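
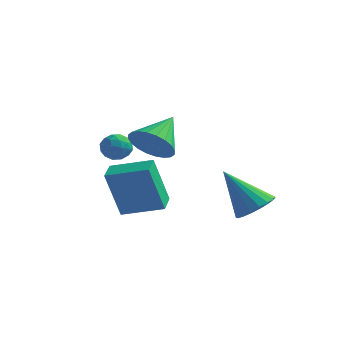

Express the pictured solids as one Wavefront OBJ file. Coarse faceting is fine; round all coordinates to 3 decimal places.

v 1.841 1.744 -3.056
v 2.555 1.809 -2.529
v 0.599 1.496 -1.344
v 2.435 2.185 -2.561
v 2.198 2.474 -2.692
v 1.889 2.618 -2.894
v 1.571 2.59 -3.129
v 1.307 2.393 -3.349
v 1.148 2.069 -3.511
v 1.127 1.68 -3.583
v 1.247 1.304 -3.551
v 1.484 1.015 -3.421
v 1.793 0.871 -3.218
v 2.11 0.899 -2.984
v 2.375 1.095 -2.763
v 2.534 1.42 -2.601
v -2.608 -0.571 -3.479
v -3.02 -1.047 -1.402
v -2.94 0.371 -3.329
v -3.352 -0.106 -1.252
v -1.008 -0.074 -3.048
v -1.42 -0.551 -0.971
v -1.34 0.867 -2.898
v -1.752 0.391 -0.821
v -0.3 -2.288 0.998
v 0.628 -2.256 0.853
v -0.2 -0.892 1.962
v 0.505 -2.053 0.573
v 0.259 -1.886 0.358
v -0.072 -1.781 0.24
v -0.437 -1.753 0.237
v -0.782 -1.806 0.35
v -1.054 -1.932 0.562
v -1.211 -2.113 0.84
v -1.229 -2.321 1.142
v -1.106 -2.523 1.422
v -0.86 -2.69 1.637
v -0.529 -2.795 1.755
v -0.164 -2.823 1.758
v 0.181 -2.77 1.645
v 0.453 -2.644 1.433
v 0.61 -2.463 1.155
v -2.928 0.128 -0.647
v -2.589 0.234 -0.088
v -3.331 -0.774 -0.232
v -2.992 -0.668 0.327
v -3.499 -0.272 0.167
v -3.249 0.285 -0.09
v -2.671 -0.825 -0.23
v -2.421 -0.268 -0.487
v -2.43 -0.355 0.17
v -2.941 -0.014 0.415
v -2.979 -0.526 -0.735
v -3.49 -0.185 -0.49
v -2.723 0.26 -0.404
v -3.197 -0.8 0.084
v -3.495 -0.568 -0.01
v -3.295 -0.505 0.318
v -3.111 0.29 -0.405
v -2.912 0.353 -0.076
v -3.447 0.055 0.074
v -3.008 -0.893 -0.244
v -2.809 -0.83 0.085
v -2.625 -0.035 -0.638
v -2.425 0.028 -0.31
v -2.473 -0.595 -0.394
v -2.43 -0.024 0.076
v -2.667 -0.554 0.32
v -2.478 -0.647 -0.008
v -2.332 -0.319 -0.158
v -2.731 0.177 0.22
v -2.968 -0.353 0.464
v -3.266 -0.121 0.37
v -3.119 0.207 0.22
v -2.638 -0.17 0.372
v -2.952 -0.187 -0.784
v -3.189 -0.717 -0.54
v -2.801 -0.747 -0.54
v -2.654 -0.419 -0.69
v -3.253 0.014 -0.64
v -3.49 -0.516 -0.396
v -3.588 -0.221 -0.162
v -3.442 0.107 -0.312
v -3.282 -0.37 -0.692
f 2 1 4
f 2 4 3
f 4 1 5
f 4 5 3
f 5 1 6
f 5 6 3
f 6 1 7
f 6 7 3
f 7 1 8
f 7 8 3
f 8 1 9
f 8 9 3
f 9 1 10
f 9 10 3
f 10 1 11
f 10 11 3
f 11 1 12
f 11 12 3
f 12 1 13
f 12 13 3
f 13 1 14
f 13 14 3
f 14 1 15
f 14 15 3
f 15 1 16
f 15 16 3
f 16 1 2
f 16 2 3
f 18 20 17
f 21 18 17
f 17 20 19
f 19 21 17
f 18 24 20
f 22 18 21
f 22 24 18
f 20 24 19
f 23 21 19
f 19 24 23
f 23 22 21
f 24 22 23
f 26 25 28
f 26 28 27
f 28 25 29
f 28 29 27
f 29 25 30
f 29 30 27
f 30 25 31
f 30 31 27
f 31 25 32
f 31 32 27
f 32 25 33
f 32 33 27
f 33 25 34
f 33 34 27
f 34 25 35
f 34 35 27
f 35 25 36
f 35 36 27
f 36 25 37
f 36 37 27
f 37 25 38
f 37 38 27
f 38 25 39
f 38 39 27
f 39 25 40
f 39 40 27
f 40 25 41
f 40 41 27
f 41 25 42
f 41 42 27
f 42 25 26
f 42 26 27
f 43 80 59
f 80 54 83
f 59 83 48
f 80 83 59
f 43 59 55
f 59 48 60
f 55 60 44
f 59 60 55
f 43 55 64
f 55 44 65
f 64 65 50
f 55 65 64
f 43 64 76
f 64 50 79
f 76 79 53
f 64 79 76
f 43 76 80
f 76 53 84
f 80 84 54
f 76 84 80
f 44 60 71
f 60 48 74
f 71 74 52
f 60 74 71
f 48 83 61
f 83 54 82
f 61 82 47
f 83 82 61
f 54 84 81
f 84 53 77
f 81 77 45
f 84 77 81
f 53 79 78
f 79 50 66
f 78 66 49
f 79 66 78
f 50 65 70
f 65 44 67
f 70 67 51
f 65 67 70
f 46 72 58
f 72 52 73
f 58 73 47
f 72 73 58
f 46 58 56
f 58 47 57
f 56 57 45
f 58 57 56
f 46 56 63
f 56 45 62
f 63 62 49
f 56 62 63
f 46 63 68
f 63 49 69
f 68 69 51
f 63 69 68
f 46 68 72
f 68 51 75
f 72 75 52
f 68 75 72
f 47 73 61
f 73 52 74
f 61 74 48
f 73 74 61
f 45 57 81
f 57 47 82
f 81 82 54
f 57 82 81
f 49 62 78
f 62 45 77
f 78 77 53
f 62 77 78
f 51 69 70
f 69 49 66
f 70 66 50
f 69 66 70
f 52 75 71
f 75 51 67
f 71 67 44
f 75 67 71



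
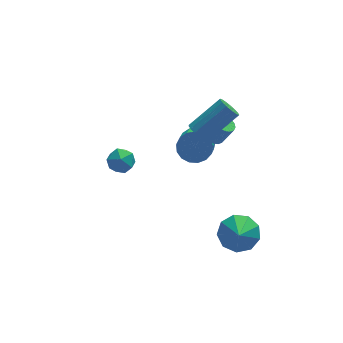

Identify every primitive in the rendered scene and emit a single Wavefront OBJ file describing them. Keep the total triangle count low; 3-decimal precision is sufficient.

v 0.168 1.686 3.219
v 0.542 1.348 2.858
v 2.126 1.796 4.079
v 1.752 2.134 4.441
v 0.556 1.62 2.74
v 2.14 2.068 3.962
v 0.481 1.908 2.732
v 2.065 2.355 3.953
v 0.334 2.144 2.836
v 1.919 2.591 4.057
v 0.15 2.276 3.027
v 1.734 2.723 4.248
v -0.031 2.272 3.262
v 1.554 2.719 4.484
v -0.166 2.135 3.488
v 1.419 2.582 4.709
v -0.225 1.894 3.652
v 1.36 2.342 4.873
v -0.193 1.606 3.717
v 1.391 2.054 4.938
v -0.079 1.337 3.668
v 1.505 1.784 4.889
v 0.091 1.147 3.516
v 1.676 1.595 4.737
v 0.279 1.081 3.296
v 1.864 1.529 4.518
v 0.442 1.154 3.059
v 2.026 1.601 4.28
v -3.714 1.25 3.411
v -3.244 1.531 2.888
v -3.976 0.309 2.672
v -3.506 0.59 2.149
v -3.229 0.31 2.795
v -3.067 0.891 3.252
v -4.153 0.949 2.308
v -3.991 1.53 2.765
v -3.516 1.345 2.206
v -2.944 0.95 2.507
v -4.276 0.89 3.053
v -3.704 0.495 3.354
v 0.784 4.35 -0.36
v 1.215 3.787 -0.882
v 0.786 2.568 0.078
v 0.356 3.13 0.6
v 1.505 3.907 -0.601
v 1.077 2.687 0.359
v 1.63 4.127 -0.265
v 1.202 2.908 0.695
v 1.562 4.399 0.05
v 1.133 3.179 1.01
v 1.315 4.659 0.27
v 0.886 3.44 1.23
v 0.946 4.849 0.347
v 0.518 3.629 1.306
v 0.541 4.924 0.261
v 0.112 3.705 1.221
v 0.191 4.868 0.033
v -0.238 3.648 0.993
v -0.023 4.693 -0.285
v -0.451 3.473 0.675
v -0.052 4.439 -0.62
v -0.48 3.22 0.34
v 0.111 4.165 -0.895
v -0.318 2.946 0.064
v 0.428 3.933 -1.048
v -0.001 2.714 -0.088
v 0.826 3.797 -1.043
v 0.398 2.578 -0.084
v 1.262 3.267 1.192
v 1.682 3.642 1.016
v 2.219 3.507 2.013
v 1.798 3.133 2.188
v 1.492 3.809 1.141
v 2.028 3.674 2.138
v 1.248 3.851 1.278
v 1.784 3.716 2.275
v 1.008 3.76 1.395
v 1.544 3.625 2.392
v 0.826 3.556 1.465
v 1.362 3.421 2.462
v 0.744 3.285 1.473
v 1.28 3.151 2.47
v 0.78 3.011 1.416
v 1.316 2.876 2.413
v 0.927 2.796 1.308
v 1.463 2.661 2.305
v 1.151 2.688 1.173
v 1.687 2.553 2.17
v 1.4 2.714 1.042
v 1.936 2.579 2.039
v 1.617 2.866 0.946
v 2.154 2.731 1.943
v 1.753 3.11 0.906
v 2.29 2.975 1.903
v 1.777 3.39 0.931
v 2.313 3.255 1.928
v 1.467 -1.083 -2.098
v 2.052 -0.575 -1.435
v 1.233 -1.957 -1.222
v 1.392 -0.353 -1.39
v 0.767 -0.472 -1.676
v 0.47 -0.878 -2.16
v 0.639 -1.379 -2.615
v 1.196 -1.741 -2.828
v 1.879 -1.796 -2.7
v 2.37 -1.517 -2.29
v 2.438 -1.034 -1.79
f 2 1 5
f 2 5 3
f 3 5 6
f 3 6 4
f 5 1 7
f 5 7 6
f 6 7 8
f 6 8 4
f 7 1 9
f 7 9 8
f 8 9 10
f 8 10 4
f 9 1 11
f 9 11 10
f 10 11 12
f 10 12 4
f 11 1 13
f 11 13 12
f 12 13 14
f 12 14 4
f 13 1 15
f 13 15 14
f 14 15 16
f 14 16 4
f 15 1 17
f 15 17 16
f 16 17 18
f 16 18 4
f 17 1 19
f 17 19 18
f 18 19 20
f 18 20 4
f 19 1 21
f 19 21 20
f 20 21 22
f 20 22 4
f 21 1 23
f 21 23 22
f 22 23 24
f 22 24 4
f 23 1 25
f 23 25 24
f 24 25 26
f 24 26 4
f 25 1 27
f 25 27 26
f 26 27 28
f 26 28 4
f 27 1 2
f 27 2 28
f 28 2 3
f 28 3 4
f 29 40 34
f 29 34 30
f 29 30 36
f 29 36 39
f 29 39 40
f 30 34 38
f 34 40 33
f 40 39 31
f 39 36 35
f 36 30 37
f 32 38 33
f 32 33 31
f 32 31 35
f 32 35 37
f 32 37 38
f 33 38 34
f 31 33 40
f 35 31 39
f 37 35 36
f 38 37 30
f 42 41 45
f 42 45 43
f 43 45 46
f 43 46 44
f 45 41 47
f 45 47 46
f 46 47 48
f 46 48 44
f 47 41 49
f 47 49 48
f 48 49 50
f 48 50 44
f 49 41 51
f 49 51 50
f 50 51 52
f 50 52 44
f 51 41 53
f 51 53 52
f 52 53 54
f 52 54 44
f 53 41 55
f 53 55 54
f 54 55 56
f 54 56 44
f 55 41 57
f 55 57 56
f 56 57 58
f 56 58 44
f 57 41 59
f 57 59 58
f 58 59 60
f 58 60 44
f 59 41 61
f 59 61 60
f 60 61 62
f 60 62 44
f 61 41 63
f 61 63 62
f 62 63 64
f 62 64 44
f 63 41 65
f 63 65 64
f 64 65 66
f 64 66 44
f 65 41 67
f 65 67 66
f 66 67 68
f 66 68 44
f 67 41 42
f 67 42 68
f 68 42 43
f 68 43 44
f 70 69 73
f 70 73 71
f 71 73 74
f 71 74 72
f 73 69 75
f 73 75 74
f 74 75 76
f 74 76 72
f 75 69 77
f 75 77 76
f 76 77 78
f 76 78 72
f 77 69 79
f 77 79 78
f 78 79 80
f 78 80 72
f 79 69 81
f 79 81 80
f 80 81 82
f 80 82 72
f 81 69 83
f 81 83 82
f 82 83 84
f 82 84 72
f 83 69 85
f 83 85 84
f 84 85 86
f 84 86 72
f 85 69 87
f 85 87 86
f 86 87 88
f 86 88 72
f 87 69 89
f 87 89 88
f 88 89 90
f 88 90 72
f 89 69 91
f 89 91 90
f 90 91 92
f 90 92 72
f 91 69 93
f 91 93 92
f 92 93 94
f 92 94 72
f 93 69 95
f 93 95 94
f 94 95 96
f 94 96 72
f 95 69 70
f 95 70 96
f 96 70 71
f 96 71 72
f 98 97 100
f 98 100 99
f 100 97 101
f 100 101 99
f 101 97 102
f 101 102 99
f 102 97 103
f 102 103 99
f 103 97 104
f 103 104 99
f 104 97 105
f 104 105 99
f 105 97 106
f 105 106 99
f 106 97 107
f 106 107 99
f 107 97 98
f 107 98 99



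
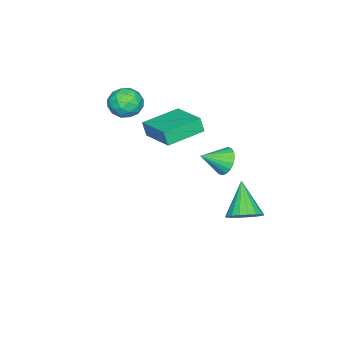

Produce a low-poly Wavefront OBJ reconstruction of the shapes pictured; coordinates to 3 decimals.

v -1.836 2.637 -3.587
v -1.327 3.042 -2.965
v -3.004 1.903 -2.153
v -1.603 3.319 -3.048
v -1.926 3.462 -3.238
v -2.231 3.441 -3.497
v -2.457 3.26 -3.774
v -2.561 2.957 -4.014
v -2.521 2.59 -4.169
v -2.345 2.232 -4.209
v -2.068 1.954 -4.126
v -1.746 1.812 -3.936
v -1.441 1.833 -3.677
v -1.214 2.013 -3.4
v -1.111 2.317 -3.16
v -1.151 2.684 -3.005
v 0.738 2.81 2.104
v 1.102 2.686 1.449
v 1.522 1.99 2.696
v 1.273 2.946 1.582
v 1.338 3.178 1.819
v 1.284 3.338 2.112
v 1.122 3.394 2.403
v 0.884 3.333 2.636
v 0.617 3.17 2.763
v 0.374 2.935 2.76
v 0.203 2.675 2.627
v 0.137 2.442 2.39
v 0.191 2.282 2.097
v 0.353 2.227 1.805
v 0.591 2.287 1.573
v 0.859 2.451 1.446
v -1.327 -2.161 0.792
v -1.361 -2.393 1.578
v -3.01 -1.18 1.009
v -3.044 -1.412 1.795
v -0.296 -0.508 1.325
v -0.33 -0.74 2.111
v -1.979 0.473 1.542
v -2.013 0.241 2.328
v -1.833 -3.033 1.81
v -1.264 -2.541 2.313
v -1.756 -4.119 2.787
v -1.187 -3.627 3.29
v -2.054 -3.38 3.214
v -2.101 -2.708 2.611
v -0.919 -3.952 2.489
v -0.966 -3.28 1.886
v -0.699 -3.109 2.732
v -1.401 -2.756 3.181
v -1.619 -3.904 1.919
v -2.321 -3.551 2.368
v -1.555 -2.691 1.976
v -1.465 -3.969 3.124
v -1.974 -3.823 3.08
v -1.64 -3.534 3.375
v -2.047 -2.79 2.151
v -1.713 -2.501 2.446
v -2.177 -2.994 2.976
v -1.307 -4.159 2.654
v -0.973 -3.87 2.949
v -1.38 -3.126 1.725
v -1.046 -2.837 2.02
v -0.843 -3.666 2.124
v -0.889 -2.736 2.518
v -0.844 -3.375 3.092
v -0.686 -3.565 2.621
v -0.714 -3.171 2.267
v -1.301 -2.528 2.781
v -1.256 -3.167 3.355
v -1.765 -3.022 3.311
v -1.793 -2.627 2.956
v -0.969 -2.862 3.028
v -1.764 -3.493 1.745
v -1.719 -4.132 2.319
v -1.227 -4.033 2.144
v -1.255 -3.638 1.789
v -2.176 -3.285 2.008
v -2.131 -3.924 2.582
v -2.306 -3.489 2.833
v -2.334 -3.095 2.479
v -2.051 -3.798 2.072
f 2 1 4
f 2 4 3
f 4 1 5
f 4 5 3
f 5 1 6
f 5 6 3
f 6 1 7
f 6 7 3
f 7 1 8
f 7 8 3
f 8 1 9
f 8 9 3
f 9 1 10
f 9 10 3
f 10 1 11
f 10 11 3
f 11 1 12
f 11 12 3
f 12 1 13
f 12 13 3
f 13 1 14
f 13 14 3
f 14 1 15
f 14 15 3
f 15 1 16
f 15 16 3
f 16 1 2
f 16 2 3
f 18 17 20
f 18 20 19
f 20 17 21
f 20 21 19
f 21 17 22
f 21 22 19
f 22 17 23
f 22 23 19
f 23 17 24
f 23 24 19
f 24 17 25
f 24 25 19
f 25 17 26
f 25 26 19
f 26 17 27
f 26 27 19
f 27 17 28
f 27 28 19
f 28 17 29
f 28 29 19
f 29 17 30
f 29 30 19
f 30 17 31
f 30 31 19
f 31 17 32
f 31 32 19
f 32 17 18
f 32 18 19
f 34 36 33
f 37 34 33
f 33 36 35
f 35 37 33
f 34 40 36
f 38 34 37
f 38 40 34
f 36 40 35
f 39 37 35
f 35 40 39
f 39 38 37
f 40 38 39
f 41 78 57
f 78 52 81
f 57 81 46
f 78 81 57
f 41 57 53
f 57 46 58
f 53 58 42
f 57 58 53
f 41 53 62
f 53 42 63
f 62 63 48
f 53 63 62
f 41 62 74
f 62 48 77
f 74 77 51
f 62 77 74
f 41 74 78
f 74 51 82
f 78 82 52
f 74 82 78
f 42 58 69
f 58 46 72
f 69 72 50
f 58 72 69
f 46 81 59
f 81 52 80
f 59 80 45
f 81 80 59
f 52 82 79
f 82 51 75
f 79 75 43
f 82 75 79
f 51 77 76
f 77 48 64
f 76 64 47
f 77 64 76
f 48 63 68
f 63 42 65
f 68 65 49
f 63 65 68
f 44 70 56
f 70 50 71
f 56 71 45
f 70 71 56
f 44 56 54
f 56 45 55
f 54 55 43
f 56 55 54
f 44 54 61
f 54 43 60
f 61 60 47
f 54 60 61
f 44 61 66
f 61 47 67
f 66 67 49
f 61 67 66
f 44 66 70
f 66 49 73
f 70 73 50
f 66 73 70
f 45 71 59
f 71 50 72
f 59 72 46
f 71 72 59
f 43 55 79
f 55 45 80
f 79 80 52
f 55 80 79
f 47 60 76
f 60 43 75
f 76 75 51
f 60 75 76
f 49 67 68
f 67 47 64
f 68 64 48
f 67 64 68
f 50 73 69
f 73 49 65
f 69 65 42
f 73 65 69



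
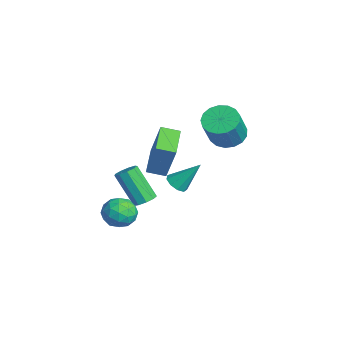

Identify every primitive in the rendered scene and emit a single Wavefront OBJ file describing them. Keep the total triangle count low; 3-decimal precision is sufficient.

v 0.17 -0.195 1.58
v 0.716 0.109 3.3
v 0.421 0.618 1.356
v 0.967 0.923 3.076
v 1.673 -0.763 1.204
v 2.219 -0.458 2.924
v 1.924 0.051 0.98
v 2.47 0.355 2.7
v 1.434 -1.528 -0.683
v 2.066 -1.675 -1.217
v 0.554 -2.045 -1.583
v 1.186 -2.192 -2.117
v 1.124 -2.638 -1.407
v 1.668 -2.319 -0.851
v 0.952 -1.401 -1.949
v 1.496 -1.082 -1.393
v 1.769 -1.596 -2
v 1.875 -2.36 -1.665
v 0.745 -1.36 -1.135
v 0.851 -2.124 -0.8
v 1.827 -1.556 -0.871
v 0.793 -2.164 -1.929
v 0.756 -2.426 -1.512
v 1.128 -2.512 -1.826
v 1.593 -1.935 -0.656
v 1.965 -2.021 -0.97
v 1.411 -2.587 -1.082
v 0.655 -1.699 -1.83
v 1.027 -1.785 -2.144
v 1.492 -1.208 -0.974
v 1.864 -1.294 -1.288
v 1.209 -1.133 -1.718
v 2.024 -1.596 -1.645
v 1.507 -1.9 -2.174
v 1.369 -1.435 -2.075
v 1.689 -1.248 -1.748
v 2.087 -2.045 -1.449
v 1.569 -2.349 -1.978
v 1.533 -2.611 -1.56
v 1.853 -2.424 -1.233
v 1.912 -1.999 -1.909
v 1.051 -1.371 -0.822
v 0.533 -1.675 -1.351
v 0.767 -1.296 -1.567
v 1.087 -1.109 -1.24
v 1.113 -1.82 -0.626
v 0.596 -2.124 -1.155
v 0.931 -2.472 -1.052
v 1.251 -2.285 -0.725
v 0.708 -1.721 -0.891
v -1.592 -0.063 -2.776
v -1.215 0.237 -2.453
v -2.031 -0.458 -0.86
v -2.408 -0.757 -1.184
v -1.538 0.456 -2.523
v -2.354 -0.239 -0.93
v -1.886 0.433 -2.711
v -2.703 -0.262 -1.118
v -2.097 0.178 -2.93
v -2.913 -0.517 -1.337
v -2.071 -0.19 -3.077
v -2.887 -0.884 -1.485
v -1.821 -0.498 -3.084
v -2.637 -1.193 -1.491
v -1.464 -0.602 -2.946
v -2.28 -1.297 -1.353
v -1.167 -0.454 -2.729
v -1.983 -1.149 -1.136
v -1.068 -0.123 -2.534
v -1.885 -0.818 -0.941
v -2.124 1.519 -2.193
v -1.529 1.4 -2.251
v -1.796 2.541 -0.927
v -1.633 1.727 -2.489
v -1.967 1.957 -2.587
v -2.375 1.982 -2.502
v -2.665 1.79 -2.271
v -2.702 1.471 -2.005
v -2.469 1.175 -1.826
v -2.075 1.04 -1.819
v -1.703 1.128 -1.987
v -1.933 3.832 0.844
v -1.54 3.192 0.368
v -0.734 2.607 1.819
v -1.127 3.248 2.296
v -1.266 3.517 0.347
v -0.46 2.933 1.798
v -1.144 3.915 0.44
v -0.339 3.33 1.891
v -1.204 4.294 0.626
v -0.398 3.709 2.077
v -1.431 4.567 0.861
v -0.625 3.982 2.313
v -1.772 4.672 1.093
v -0.966 4.087 2.545
v -2.151 4.584 1.268
v -1.345 3.999 2.719
v -2.479 4.324 1.346
v -1.673 3.74 2.797
v -2.683 3.952 1.309
v -1.877 3.367 2.76
v -2.714 3.552 1.165
v -1.908 2.967 2.617
v -2.567 3.217 0.948
v -1.761 2.632 2.4
v -2.274 3.022 0.707
v -1.469 2.437 2.159
v -1.904 3.013 0.498
v -1.098 2.428 1.949
f 2 4 1
f 5 2 1
f 1 4 3
f 3 5 1
f 2 8 4
f 6 2 5
f 6 8 2
f 4 8 3
f 7 5 3
f 3 8 7
f 7 6 5
f 8 6 7
f 9 46 25
f 46 20 49
f 25 49 14
f 46 49 25
f 9 25 21
f 25 14 26
f 21 26 10
f 25 26 21
f 9 21 30
f 21 10 31
f 30 31 16
f 21 31 30
f 9 30 42
f 30 16 45
f 42 45 19
f 30 45 42
f 9 42 46
f 42 19 50
f 46 50 20
f 42 50 46
f 10 26 37
f 26 14 40
f 37 40 18
f 26 40 37
f 14 49 27
f 49 20 48
f 27 48 13
f 49 48 27
f 20 50 47
f 50 19 43
f 47 43 11
f 50 43 47
f 19 45 44
f 45 16 32
f 44 32 15
f 45 32 44
f 16 31 36
f 31 10 33
f 36 33 17
f 31 33 36
f 12 38 24
f 38 18 39
f 24 39 13
f 38 39 24
f 12 24 22
f 24 13 23
f 22 23 11
f 24 23 22
f 12 22 29
f 22 11 28
f 29 28 15
f 22 28 29
f 12 29 34
f 29 15 35
f 34 35 17
f 29 35 34
f 12 34 38
f 34 17 41
f 38 41 18
f 34 41 38
f 13 39 27
f 39 18 40
f 27 40 14
f 39 40 27
f 11 23 47
f 23 13 48
f 47 48 20
f 23 48 47
f 15 28 44
f 28 11 43
f 44 43 19
f 28 43 44
f 17 35 36
f 35 15 32
f 36 32 16
f 35 32 36
f 18 41 37
f 41 17 33
f 37 33 10
f 41 33 37
f 52 51 55
f 52 55 53
f 53 55 56
f 53 56 54
f 55 51 57
f 55 57 56
f 56 57 58
f 56 58 54
f 57 51 59
f 57 59 58
f 58 59 60
f 58 60 54
f 59 51 61
f 59 61 60
f 60 61 62
f 60 62 54
f 61 51 63
f 61 63 62
f 62 63 64
f 62 64 54
f 63 51 65
f 63 65 64
f 64 65 66
f 64 66 54
f 65 51 67
f 65 67 66
f 66 67 68
f 66 68 54
f 67 51 69
f 67 69 68
f 68 69 70
f 68 70 54
f 69 51 52
f 69 52 70
f 70 52 53
f 70 53 54
f 72 71 74
f 72 74 73
f 74 71 75
f 74 75 73
f 75 71 76
f 75 76 73
f 76 71 77
f 76 77 73
f 77 71 78
f 77 78 73
f 78 71 79
f 78 79 73
f 79 71 80
f 79 80 73
f 80 71 81
f 80 81 73
f 81 71 72
f 81 72 73
f 83 82 86
f 83 86 84
f 84 86 87
f 84 87 85
f 86 82 88
f 86 88 87
f 87 88 89
f 87 89 85
f 88 82 90
f 88 90 89
f 89 90 91
f 89 91 85
f 90 82 92
f 90 92 91
f 91 92 93
f 91 93 85
f 92 82 94
f 92 94 93
f 93 94 95
f 93 95 85
f 94 82 96
f 94 96 95
f 95 96 97
f 95 97 85
f 96 82 98
f 96 98 97
f 97 98 99
f 97 99 85
f 98 82 100
f 98 100 99
f 99 100 101
f 99 101 85
f 100 82 102
f 100 102 101
f 101 102 103
f 101 103 85
f 102 82 104
f 102 104 103
f 103 104 105
f 103 105 85
f 104 82 106
f 104 106 105
f 105 106 107
f 105 107 85
f 106 82 108
f 106 108 107
f 107 108 109
f 107 109 85
f 108 82 83
f 108 83 109
f 109 83 84
f 109 84 85



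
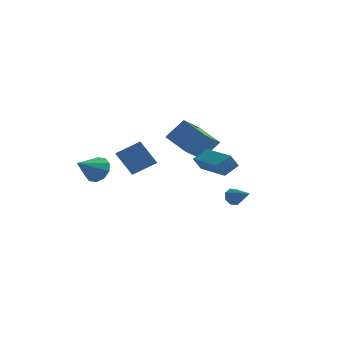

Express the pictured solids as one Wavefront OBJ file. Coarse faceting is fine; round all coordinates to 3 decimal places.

v -3.245 1.65 1.459
v -2.073 2.277 2.175
v -3.644 3.104 0.838
v -2.472 3.731 1.555
v -2.268 1.349 0.125
v -1.096 1.976 0.842
v -2.667 2.803 -0.495
v -1.495 3.43 0.221
v 3.154 -3.262 3.074
v 3.711 -2.617 3.559
v 1.635 -1.761 2.824
v 2.191 -1.117 3.309
v 3.509 -3.023 2.351
v 4.065 -2.379 2.836
v 1.989 -1.523 2.101
v 2.546 -0.878 2.586
v 0.538 1.504 1.971
v -0.741 2.36 2.595
v 1.053 3.072 0.877
v -0.225 3.927 1.5
v 1.405 1.993 3.08
v 0.127 2.848 3.703
v 1.921 3.56 1.985
v 0.642 4.416 2.609
v 3.354 0.067 -0.412
v 3.753 0.281 -0.741
v 4.326 -0.727 0.252
v 3.695 0.51 -0.383
v 3.438 0.479 -0.042
v 3.131 0.207 0.083
v 2.954 -0.147 -0.082
v 3.012 -0.376 -0.44
v 3.269 -0.345 -0.781
v 3.576 -0.073 -0.906
v -2.93 -3.049 2.177
v -2.587 -2.757 2.874
v -3.65 -4.131 2.983
v -3.033 -2.514 2.803
v -3.439 -2.475 2.492
v -3.651 -2.655 2.061
v -3.587 -2.985 1.674
v -3.272 -3.34 1.479
v -2.827 -3.584 1.551
v -2.42 -3.623 1.861
v -2.208 -3.443 2.292
v -2.272 -3.112 2.679
f 2 4 1
f 5 2 1
f 1 4 3
f 3 5 1
f 2 8 4
f 6 2 5
f 6 8 2
f 4 8 3
f 7 5 3
f 3 8 7
f 7 6 5
f 8 6 7
f 10 12 9
f 13 10 9
f 9 12 11
f 11 13 9
f 10 16 12
f 14 10 13
f 14 16 10
f 12 16 11
f 15 13 11
f 11 16 15
f 15 14 13
f 16 14 15
f 18 20 17
f 21 18 17
f 17 20 19
f 19 21 17
f 18 24 20
f 22 18 21
f 22 24 18
f 20 24 19
f 23 21 19
f 19 24 23
f 23 22 21
f 24 22 23
f 26 25 28
f 26 28 27
f 28 25 29
f 28 29 27
f 29 25 30
f 29 30 27
f 30 25 31
f 30 31 27
f 31 25 32
f 31 32 27
f 32 25 33
f 32 33 27
f 33 25 34
f 33 34 27
f 34 25 26
f 34 26 27
f 36 35 38
f 36 38 37
f 38 35 39
f 38 39 37
f 39 35 40
f 39 40 37
f 40 35 41
f 40 41 37
f 41 35 42
f 41 42 37
f 42 35 43
f 42 43 37
f 43 35 44
f 43 44 37
f 44 35 45
f 44 45 37
f 45 35 46
f 45 46 37
f 46 35 36
f 46 36 37



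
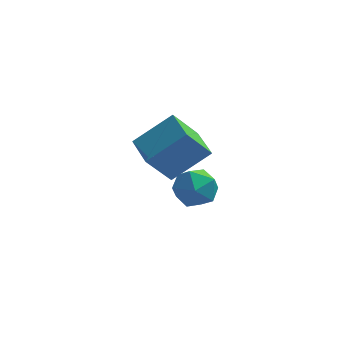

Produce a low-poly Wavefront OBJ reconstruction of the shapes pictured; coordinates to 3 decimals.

v -1.831 -1.726 -2.461
v -1.145 -1.556 -2.294
v -1.455 -2.684 -3.026
v -0.769 -2.514 -2.859
v -1.228 -2.726 -2.338
v -1.46 -2.134 -1.989
v -1.14 -2.106 -3.331
v -1.372 -1.514 -2.982
v -0.719 -1.79 -2.832
v -0.773 -2.174 -2.218
v -1.827 -2.066 -3.102
v -1.881 -2.45 -2.488
v -2.227 -4.74 0.138
v -1.244 -4.308 0.957
v -2.71 -3.825 0.235
v -1.728 -3.393 1.054
v -1.632 -4.327 -0.794
v -0.65 -3.895 0.025
v -2.116 -3.412 -0.697
v -1.133 -2.98 0.122
f 1 12 6
f 1 6 2
f 1 2 8
f 1 8 11
f 1 11 12
f 2 6 10
f 6 12 5
f 12 11 3
f 11 8 7
f 8 2 9
f 4 10 5
f 4 5 3
f 4 3 7
f 4 7 9
f 4 9 10
f 5 10 6
f 3 5 12
f 7 3 11
f 9 7 8
f 10 9 2
f 14 16 13
f 17 14 13
f 13 16 15
f 15 17 13
f 14 20 16
f 18 14 17
f 18 20 14
f 16 20 15
f 19 17 15
f 15 20 19
f 19 18 17
f 20 18 19



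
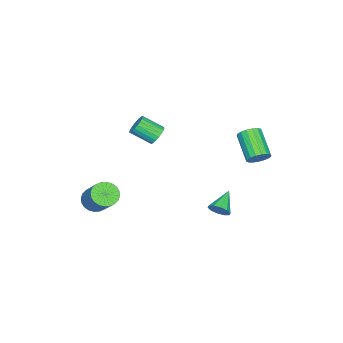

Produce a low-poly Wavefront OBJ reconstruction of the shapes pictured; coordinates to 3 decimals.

v -0.464 -1.86 0.562
v 0.137 -1.628 0.645
v 0.465 -2.747 1.402
v -0.136 -2.98 1.318
v 0.007 -1.523 0.857
v 0.334 -2.642 1.614
v -0.206 -1.476 1.018
v 0.122 -2.596 1.775
v -0.462 -1.496 1.1
v -0.135 -2.615 1.857
v -0.719 -1.579 1.089
v -0.392 -2.698 1.845
v -0.932 -1.71 0.987
v -0.605 -2.83 1.743
v -1.064 -1.868 0.811
v -0.737 -2.987 1.567
v -1.092 -2.024 0.592
v -0.765 -3.143 1.348
v -1.012 -2.152 0.368
v -0.684 -3.271 1.124
v -0.836 -2.229 0.177
v -0.509 -3.348 0.934
v -0.597 -2.243 0.053
v -0.269 -3.362 0.81
v -0.334 -2.19 0.017
v -0.006 -3.31 0.773
v -0.094 -2.081 0.075
v 0.234 -3.2 0.831
v 0.083 -1.933 0.217
v 0.41 -3.053 0.974
v 0.164 -1.773 0.419
v 0.492 -2.892 1.175
v 1.23 2.653 -2.859
v 1.544 2.491 -2.313
v -0.03 2.627 -2.141
v 1.525 2.892 -2.331
v 1.394 3.202 -2.551
v 1.2 3.302 -2.888
v 1.017 3.154 -3.214
v 0.916 2.815 -3.404
v 0.934 2.414 -3.386
v 1.066 2.105 -3.167
v 1.26 2.004 -2.829
v 1.443 2.152 -2.503
v -2.107 3.385 -0.623
v -1.638 3.414 -0.105
v -2.723 2.324 0.941
v -3.193 2.295 0.423
v -1.84 3.674 -0.044
v -2.925 2.584 1.002
v -2.104 3.868 -0.116
v -3.189 2.778 0.93
v -2.369 3.951 -0.304
v -3.454 2.861 0.742
v -2.573 3.904 -0.565
v -3.658 2.814 0.481
v -2.671 3.739 -0.839
v -3.756 2.649 0.207
v -2.64 3.492 -1.064
v -3.725 2.402 -0.018
v -2.487 3.221 -1.188
v -3.572 2.131 -0.142
v -2.247 2.988 -1.182
v -3.332 1.897 -0.136
v -1.975 2.845 -1.048
v -3.06 1.755 -0.002
v -1.733 2.826 -0.817
v -2.818 1.736 0.229
v -1.577 2.936 -0.541
v -2.662 1.845 0.504
v -1.543 3.148 -0.284
v -2.628 2.058 0.761
v 2.037 -4.366 -3.895
v 2.614 -4.137 -4.415
v 3.461 -3.025 -2.985
v 2.883 -3.254 -2.465
v 2.397 -3.912 -4.461
v 3.243 -2.8 -3.031
v 2.124 -3.757 -4.421
v 2.971 -2.644 -2.991
v 1.839 -3.694 -4.301
v 2.686 -2.581 -2.871
v 1.584 -3.733 -4.119
v 2.43 -2.621 -2.689
v 1.397 -3.869 -3.903
v 2.244 -2.757 -2.473
v 1.308 -4.081 -3.686
v 2.155 -2.968 -2.256
v 1.33 -4.336 -3.501
v 2.177 -3.223 -2.07
v 1.459 -4.595 -3.375
v 2.306 -3.483 -1.945
v 1.677 -4.82 -3.329
v 2.523 -3.708 -1.899
v 1.949 -4.976 -3.369
v 2.796 -3.863 -1.939
v 2.234 -5.039 -3.489
v 3.081 -3.926 -2.059
v 2.49 -4.999 -3.671
v 3.336 -3.887 -2.241
v 2.676 -4.863 -3.887
v 3.523 -3.751 -2.457
v 2.765 -4.652 -4.104
v 3.612 -3.539 -2.674
v 2.743 -4.397 -4.29
v 3.59 -3.284 -2.859
f 2 1 5
f 2 5 3
f 3 5 6
f 3 6 4
f 5 1 7
f 5 7 6
f 6 7 8
f 6 8 4
f 7 1 9
f 7 9 8
f 8 9 10
f 8 10 4
f 9 1 11
f 9 11 10
f 10 11 12
f 10 12 4
f 11 1 13
f 11 13 12
f 12 13 14
f 12 14 4
f 13 1 15
f 13 15 14
f 14 15 16
f 14 16 4
f 15 1 17
f 15 17 16
f 16 17 18
f 16 18 4
f 17 1 19
f 17 19 18
f 18 19 20
f 18 20 4
f 19 1 21
f 19 21 20
f 20 21 22
f 20 22 4
f 21 1 23
f 21 23 22
f 22 23 24
f 22 24 4
f 23 1 25
f 23 25 24
f 24 25 26
f 24 26 4
f 25 1 27
f 25 27 26
f 26 27 28
f 26 28 4
f 27 1 29
f 27 29 28
f 28 29 30
f 28 30 4
f 29 1 31
f 29 31 30
f 30 31 32
f 30 32 4
f 31 1 2
f 31 2 32
f 32 2 3
f 32 3 4
f 34 33 36
f 34 36 35
f 36 33 37
f 36 37 35
f 37 33 38
f 37 38 35
f 38 33 39
f 38 39 35
f 39 33 40
f 39 40 35
f 40 33 41
f 40 41 35
f 41 33 42
f 41 42 35
f 42 33 43
f 42 43 35
f 43 33 44
f 43 44 35
f 44 33 34
f 44 34 35
f 46 45 49
f 46 49 47
f 47 49 50
f 47 50 48
f 49 45 51
f 49 51 50
f 50 51 52
f 50 52 48
f 51 45 53
f 51 53 52
f 52 53 54
f 52 54 48
f 53 45 55
f 53 55 54
f 54 55 56
f 54 56 48
f 55 45 57
f 55 57 56
f 56 57 58
f 56 58 48
f 57 45 59
f 57 59 58
f 58 59 60
f 58 60 48
f 59 45 61
f 59 61 60
f 60 61 62
f 60 62 48
f 61 45 63
f 61 63 62
f 62 63 64
f 62 64 48
f 63 45 65
f 63 65 64
f 64 65 66
f 64 66 48
f 65 45 67
f 65 67 66
f 66 67 68
f 66 68 48
f 67 45 69
f 67 69 68
f 68 69 70
f 68 70 48
f 69 45 71
f 69 71 70
f 70 71 72
f 70 72 48
f 71 45 46
f 71 46 72
f 72 46 47
f 72 47 48
f 74 73 77
f 74 77 75
f 75 77 78
f 75 78 76
f 77 73 79
f 77 79 78
f 78 79 80
f 78 80 76
f 79 73 81
f 79 81 80
f 80 81 82
f 80 82 76
f 81 73 83
f 81 83 82
f 82 83 84
f 82 84 76
f 83 73 85
f 83 85 84
f 84 85 86
f 84 86 76
f 85 73 87
f 85 87 86
f 86 87 88
f 86 88 76
f 87 73 89
f 87 89 88
f 88 89 90
f 88 90 76
f 89 73 91
f 89 91 90
f 90 91 92
f 90 92 76
f 91 73 93
f 91 93 92
f 92 93 94
f 92 94 76
f 93 73 95
f 93 95 94
f 94 95 96
f 94 96 76
f 95 73 97
f 95 97 96
f 96 97 98
f 96 98 76
f 97 73 99
f 97 99 98
f 98 99 100
f 98 100 76
f 99 73 101
f 99 101 100
f 100 101 102
f 100 102 76
f 101 73 103
f 101 103 102
f 102 103 104
f 102 104 76
f 103 73 105
f 103 105 104
f 104 105 106
f 104 106 76
f 105 73 74
f 105 74 106
f 106 74 75
f 106 75 76



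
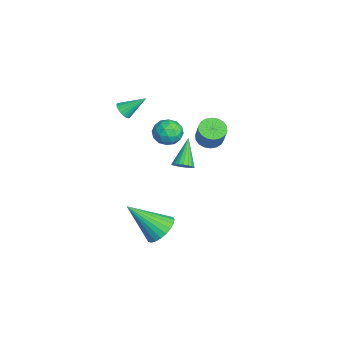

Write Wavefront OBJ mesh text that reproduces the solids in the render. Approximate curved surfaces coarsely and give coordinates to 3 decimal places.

v 0.967 -0.811 2.3
v 1.269 -1.041 2.67
v -0.087 -0.429 3.4
v 1.345 -0.834 2.67
v 1.355 -0.623 2.607
v 1.299 -0.445 2.49
v 1.184 -0.33 2.341
v 1.032 -0.298 2.184
v 0.869 -0.356 2.048
v 0.722 -0.492 1.955
v 0.618 -0.683 1.922
v 0.574 -0.896 1.954
v 0.598 -1.095 2.046
v 0.686 -1.245 2.182
v 0.822 -1.32 2.338
v 0.983 -1.307 2.488
v 1.141 -1.208 2.605
v -3.638 -3.047 2.972
v -3.148 -2.98 2.85
v -3.582 -1.973 3.788
v -3.246 -2.863 2.703
v -3.413 -2.778 2.602
v -3.618 -2.74 2.566
v -3.827 -2.755 2.6
v -4.003 -2.82 2.698
v -4.116 -2.925 2.844
v -4.146 -3.051 3.012
v -4.089 -3.176 3.173
v -3.953 -3.279 3.299
v -3.763 -3.342 3.369
v -3.552 -3.354 3.37
v -3.355 -3.313 3.303
v -3.207 -3.226 3.178
v -3.134 -3.108 3.018
v 2.67 -2.014 -0.647
v 3.258 -1.643 -0.14
v 2.33 -3.486 0.827
v 2.978 -1.483 -0.045
v 2.652 -1.404 -0.041
v 2.329 -1.418 -0.13
v 2.058 -1.522 -0.297
v 1.88 -1.702 -0.518
v 1.822 -1.929 -0.758
v 1.893 -2.169 -0.981
v 2.083 -2.386 -1.153
v 2.362 -2.546 -1.249
v 2.688 -2.625 -1.252
v 3.012 -2.611 -1.164
v 3.283 -2.506 -0.996
v 3.461 -2.327 -0.776
v 3.519 -2.1 -0.536
v 3.447 -1.859 -0.312
v -2.108 0.831 1.846
v -1.514 0.796 1.516
v -0.939 0.855 2.544
v -1.532 0.889 2.874
v -1.567 1.094 1.528
v -0.992 1.153 2.557
v -1.727 1.339 1.604
v -1.152 1.398 2.632
v -1.962 1.484 1.727
v -1.387 1.543 2.756
v -2.227 1.5 1.874
v -1.651 1.558 2.903
v -2.467 1.382 2.015
v -1.892 1.441 3.044
v -2.637 1.156 2.123
v -2.061 1.215 3.152
v -2.701 0.865 2.176
v -2.126 0.924 3.204
v -2.648 0.567 2.163
v -2.073 0.626 3.192
v -2.488 0.322 2.088
v -1.913 0.381 3.116
v -2.253 0.177 1.964
v -1.678 0.236 2.993
v -1.989 0.162 1.817
v -1.413 0.22 2.846
v -1.748 0.279 1.676
v -1.173 0.338 2.705
v -1.579 0.505 1.568
v -1.003 0.564 2.597
v -3.564 -0.917 2.212
v -3.051 -0.347 2.028
v -2.969 -1.713 1.412
v -2.456 -1.143 1.228
v -2.444 -1.467 1.947
v -2.812 -0.975 2.441
v -3.208 -1.085 0.999
v -3.576 -0.593 1.493
v -2.831 -0.451 1.278
v -2.359 -0.687 1.864
v -3.661 -1.373 1.576
v -3.189 -1.609 2.162
v -3.36 -0.562 2.19
v -2.66 -1.498 1.25
v -2.653 -1.688 1.672
v -2.352 -1.353 1.564
v -3.219 -0.931 2.433
v -2.918 -0.596 2.325
v -2.561 -1.254 2.277
v -3.102 -1.464 1.115
v -2.801 -1.129 1.007
v -3.668 -0.707 1.876
v -3.367 -0.372 1.768
v -3.459 -0.806 1.163
v -2.929 -0.289 1.641
v -2.579 -0.756 1.171
v -3.021 -0.722 1.036
v -3.237 -0.433 1.327
v -2.651 -0.427 1.985
v -2.301 -0.895 1.515
v -2.294 -1.085 1.938
v -2.511 -0.796 2.228
v -2.522 -0.488 1.545
v -3.719 -1.165 1.925
v -3.369 -1.633 1.455
v -3.509 -1.264 1.212
v -3.726 -0.975 1.502
v -3.441 -1.304 2.269
v -3.091 -1.771 1.799
v -2.783 -1.627 2.113
v -2.999 -1.338 2.404
v -3.498 -1.572 1.895
f 2 1 4
f 2 4 3
f 4 1 5
f 4 5 3
f 5 1 6
f 5 6 3
f 6 1 7
f 6 7 3
f 7 1 8
f 7 8 3
f 8 1 9
f 8 9 3
f 9 1 10
f 9 10 3
f 10 1 11
f 10 11 3
f 11 1 12
f 11 12 3
f 12 1 13
f 12 13 3
f 13 1 14
f 13 14 3
f 14 1 15
f 14 15 3
f 15 1 16
f 15 16 3
f 16 1 17
f 16 17 3
f 17 1 2
f 17 2 3
f 19 18 21
f 19 21 20
f 21 18 22
f 21 22 20
f 22 18 23
f 22 23 20
f 23 18 24
f 23 24 20
f 24 18 25
f 24 25 20
f 25 18 26
f 25 26 20
f 26 18 27
f 26 27 20
f 27 18 28
f 27 28 20
f 28 18 29
f 28 29 20
f 29 18 30
f 29 30 20
f 30 18 31
f 30 31 20
f 31 18 32
f 31 32 20
f 32 18 33
f 32 33 20
f 33 18 34
f 33 34 20
f 34 18 19
f 34 19 20
f 36 35 38
f 36 38 37
f 38 35 39
f 38 39 37
f 39 35 40
f 39 40 37
f 40 35 41
f 40 41 37
f 41 35 42
f 41 42 37
f 42 35 43
f 42 43 37
f 43 35 44
f 43 44 37
f 44 35 45
f 44 45 37
f 45 35 46
f 45 46 37
f 46 35 47
f 46 47 37
f 47 35 48
f 47 48 37
f 48 35 49
f 48 49 37
f 49 35 50
f 49 50 37
f 50 35 51
f 50 51 37
f 51 35 52
f 51 52 37
f 52 35 36
f 52 36 37
f 54 53 57
f 54 57 55
f 55 57 58
f 55 58 56
f 57 53 59
f 57 59 58
f 58 59 60
f 58 60 56
f 59 53 61
f 59 61 60
f 60 61 62
f 60 62 56
f 61 53 63
f 61 63 62
f 62 63 64
f 62 64 56
f 63 53 65
f 63 65 64
f 64 65 66
f 64 66 56
f 65 53 67
f 65 67 66
f 66 67 68
f 66 68 56
f 67 53 69
f 67 69 68
f 68 69 70
f 68 70 56
f 69 53 71
f 69 71 70
f 70 71 72
f 70 72 56
f 71 53 73
f 71 73 72
f 72 73 74
f 72 74 56
f 73 53 75
f 73 75 74
f 74 75 76
f 74 76 56
f 75 53 77
f 75 77 76
f 76 77 78
f 76 78 56
f 77 53 79
f 77 79 78
f 78 79 80
f 78 80 56
f 79 53 81
f 79 81 80
f 80 81 82
f 80 82 56
f 81 53 54
f 81 54 82
f 82 54 55
f 82 55 56
f 83 120 99
f 120 94 123
f 99 123 88
f 120 123 99
f 83 99 95
f 99 88 100
f 95 100 84
f 99 100 95
f 83 95 104
f 95 84 105
f 104 105 90
f 95 105 104
f 83 104 116
f 104 90 119
f 116 119 93
f 104 119 116
f 83 116 120
f 116 93 124
f 120 124 94
f 116 124 120
f 84 100 111
f 100 88 114
f 111 114 92
f 100 114 111
f 88 123 101
f 123 94 122
f 101 122 87
f 123 122 101
f 94 124 121
f 124 93 117
f 121 117 85
f 124 117 121
f 93 119 118
f 119 90 106
f 118 106 89
f 119 106 118
f 90 105 110
f 105 84 107
f 110 107 91
f 105 107 110
f 86 112 98
f 112 92 113
f 98 113 87
f 112 113 98
f 86 98 96
f 98 87 97
f 96 97 85
f 98 97 96
f 86 96 103
f 96 85 102
f 103 102 89
f 96 102 103
f 86 103 108
f 103 89 109
f 108 109 91
f 103 109 108
f 86 108 112
f 108 91 115
f 112 115 92
f 108 115 112
f 87 113 101
f 113 92 114
f 101 114 88
f 113 114 101
f 85 97 121
f 97 87 122
f 121 122 94
f 97 122 121
f 89 102 118
f 102 85 117
f 118 117 93
f 102 117 118
f 91 109 110
f 109 89 106
f 110 106 90
f 109 106 110
f 92 115 111
f 115 91 107
f 111 107 84
f 115 107 111



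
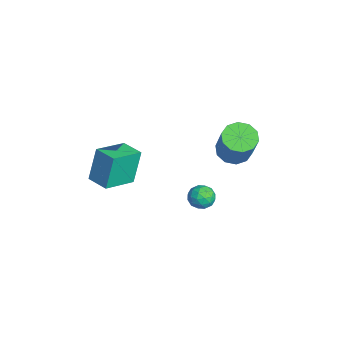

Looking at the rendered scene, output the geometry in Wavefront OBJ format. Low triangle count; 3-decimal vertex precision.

v 2.898 0.428 -0.627
v 3.298 0.501 -1.216
v 3.022 -0.721 -0.684
v 3.422 -0.648 -1.273
v 3.674 -0.43 -0.64
v 3.597 0.28 -0.605
v 2.723 -0.5 -1.295
v 2.646 0.21 -1.26
v 3.189 -0.073 -1.628
v 3.777 -0.03 -1.224
v 2.543 -0.19 -0.676
v 3.131 -0.147 -0.272
v 3.087 0.565 -0.916
v 3.233 -0.785 -0.984
v 3.381 -0.657 -0.612
v 3.616 -0.614 -0.958
v 3.263 0.436 -0.558
v 3.498 0.478 -0.904
v 3.719 -0.069 -0.565
v 2.822 -0.698 -0.996
v 3.057 -0.656 -1.342
v 2.704 0.394 -0.942
v 2.939 0.437 -1.288
v 2.601 -0.151 -1.335
v 3.258 0.271 -1.505
v 3.331 -0.405 -1.538
v 2.92 -0.318 -1.551
v 2.875 0.1 -1.531
v 3.604 0.296 -1.267
v 3.677 -0.379 -1.301
v 3.825 -0.251 -0.929
v 3.78 0.166 -0.908
v 3.54 -0.041 -1.51
v 2.643 0.159 -0.599
v 2.716 -0.516 -0.633
v 2.54 -0.386 -0.992
v 2.495 0.031 -0.971
v 2.989 0.185 -0.362
v 3.062 -0.491 -0.395
v 3.445 -0.32 -0.369
v 3.4 0.098 -0.349
v 2.78 -0.179 -0.39
v -0.254 2.205 -0.651
v 0.36 1.621 -1.01
v 1.467 1.651 0.832
v 0.854 2.235 1.191
v 0.534 2.15 -1.124
v 1.641 2.18 0.719
v 0.407 2.7 -1.057
v 1.515 2.73 0.786
v 0.028 3.061 -0.835
v 1.136 3.091 1.008
v -0.459 3.095 -0.543
v 0.649 3.125 1.3
v -0.867 2.789 -0.292
v 0.24 2.819 1.55
v -1.041 2.26 -0.179
v 0.066 2.29 1.664
v -0.915 1.71 -0.246
v 0.193 1.74 1.597
v -0.536 1.349 -0.468
v 0.572 1.379 1.375
v -0.049 1.315 -0.76
v 1.059 1.345 1.083
v -0.757 -4.876 -2.167
v -1.124 -4.409 -0.289
v -1.707 -3.366 -2.729
v -2.074 -2.899 -0.85
v 0.294 -4.201 -2.13
v -0.073 -3.734 -0.251
v -0.656 -2.691 -2.691
v -1.023 -2.224 -0.813
f 1 38 17
f 38 12 41
f 17 41 6
f 38 41 17
f 1 17 13
f 17 6 18
f 13 18 2
f 17 18 13
f 1 13 22
f 13 2 23
f 22 23 8
f 13 23 22
f 1 22 34
f 22 8 37
f 34 37 11
f 22 37 34
f 1 34 38
f 34 11 42
f 38 42 12
f 34 42 38
f 2 18 29
f 18 6 32
f 29 32 10
f 18 32 29
f 6 41 19
f 41 12 40
f 19 40 5
f 41 40 19
f 12 42 39
f 42 11 35
f 39 35 3
f 42 35 39
f 11 37 36
f 37 8 24
f 36 24 7
f 37 24 36
f 8 23 28
f 23 2 25
f 28 25 9
f 23 25 28
f 4 30 16
f 30 10 31
f 16 31 5
f 30 31 16
f 4 16 14
f 16 5 15
f 14 15 3
f 16 15 14
f 4 14 21
f 14 3 20
f 21 20 7
f 14 20 21
f 4 21 26
f 21 7 27
f 26 27 9
f 21 27 26
f 4 26 30
f 26 9 33
f 30 33 10
f 26 33 30
f 5 31 19
f 31 10 32
f 19 32 6
f 31 32 19
f 3 15 39
f 15 5 40
f 39 40 12
f 15 40 39
f 7 20 36
f 20 3 35
f 36 35 11
f 20 35 36
f 9 27 28
f 27 7 24
f 28 24 8
f 27 24 28
f 10 33 29
f 33 9 25
f 29 25 2
f 33 25 29
f 44 43 47
f 44 47 45
f 45 47 48
f 45 48 46
f 47 43 49
f 47 49 48
f 48 49 50
f 48 50 46
f 49 43 51
f 49 51 50
f 50 51 52
f 50 52 46
f 51 43 53
f 51 53 52
f 52 53 54
f 52 54 46
f 53 43 55
f 53 55 54
f 54 55 56
f 54 56 46
f 55 43 57
f 55 57 56
f 56 57 58
f 56 58 46
f 57 43 59
f 57 59 58
f 58 59 60
f 58 60 46
f 59 43 61
f 59 61 60
f 60 61 62
f 60 62 46
f 61 43 63
f 61 63 62
f 62 63 64
f 62 64 46
f 63 43 44
f 63 44 64
f 64 44 45
f 64 45 46
f 66 68 65
f 69 66 65
f 65 68 67
f 67 69 65
f 66 72 68
f 70 66 69
f 70 72 66
f 68 72 67
f 71 69 67
f 67 72 71
f 71 70 69
f 72 70 71



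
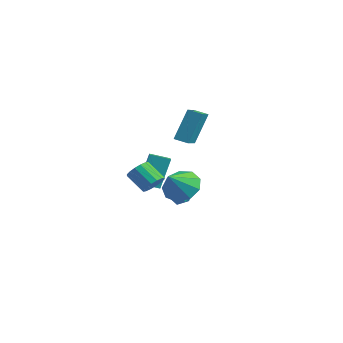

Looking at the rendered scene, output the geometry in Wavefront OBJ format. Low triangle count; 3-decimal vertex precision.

v -1.378 -0.849 0.019
v -0.957 -0.644 0.591
v -2.02 -0.925 1.474
v -2.442 -1.131 0.901
v -1.135 -0.324 0.479
v -2.198 -0.605 1.362
v -1.378 -0.144 0.244
v -2.441 -0.426 1.126
v -1.621 -0.154 -0.052
v -2.684 -0.435 0.83
v -1.799 -0.35 -0.329
v -2.862 -0.631 0.554
v -1.865 -0.68 -0.513
v -2.928 -0.961 0.37
v -1.8 -1.055 -0.554
v -2.863 -1.336 0.329
v -1.622 -1.375 -0.442
v -2.685 -1.656 0.441
v -1.379 -1.554 -0.206
v -2.442 -1.836 0.676
v -1.136 -1.545 0.09
v -2.199 -1.826 0.972
v -0.958 -1.349 0.366
v -2.021 -1.63 1.249
v -0.892 -1.019 0.55
v -1.955 -1.3 1.433
v -3.159 -0.521 -0.627
v -3.364 0.375 1.25
v -4.498 0.473 -1.249
v -4.703 1.37 0.628
v -2.377 0.33 -0.948
v -2.582 1.227 0.929
v -3.716 1.325 -1.57
v -3.921 2.221 0.307
v -1.326 1.397 -1.068
v -0.675 1.147 -0.97
v -1.685 0.353 -1.35
v -1.034 0.103 -1.252
v -1.414 0.322 -0.701
v -1.192 0.967 -0.526
v -1.168 0.533 -1.794
v -0.946 1.178 -1.619
v -0.577 0.613 -1.418
v -0.729 0.482 -0.743
v -1.631 1.018 -1.577
v -1.783 0.887 -0.902
v 3.089 -2.508 1.957
v 4.033 -2.682 1.461
v 3.471 -3.652 3.083
v 4.109 -2.153 1.971
v 3.708 -1.791 2.475
v 3.018 -1.764 2.736
v 2.361 -2.086 2.632
v 2.044 -2.605 2.213
v 2.217 -3.079 1.673
v 2.798 -3.286 1.266
v 3.515 -3.129 1.182
v -1.612 0.663 2.945
v -1.63 1.613 4.862
v -2.535 1.863 2.341
v -2.552 2.814 4.259
v -0.928 1.086 2.741
v -0.945 2.037 4.659
v -1.85 2.287 2.138
v -1.868 3.237 4.055
f 2 1 5
f 2 5 3
f 3 5 6
f 3 6 4
f 5 1 7
f 5 7 6
f 6 7 8
f 6 8 4
f 7 1 9
f 7 9 8
f 8 9 10
f 8 10 4
f 9 1 11
f 9 11 10
f 10 11 12
f 10 12 4
f 11 1 13
f 11 13 12
f 12 13 14
f 12 14 4
f 13 1 15
f 13 15 14
f 14 15 16
f 14 16 4
f 15 1 17
f 15 17 16
f 16 17 18
f 16 18 4
f 17 1 19
f 17 19 18
f 18 19 20
f 18 20 4
f 19 1 21
f 19 21 20
f 20 21 22
f 20 22 4
f 21 1 23
f 21 23 22
f 22 23 24
f 22 24 4
f 23 1 25
f 23 25 24
f 24 25 26
f 24 26 4
f 25 1 2
f 25 2 26
f 26 2 3
f 26 3 4
f 28 30 27
f 31 28 27
f 27 30 29
f 29 31 27
f 28 34 30
f 32 28 31
f 32 34 28
f 30 34 29
f 33 31 29
f 29 34 33
f 33 32 31
f 34 32 33
f 35 46 40
f 35 40 36
f 35 36 42
f 35 42 45
f 35 45 46
f 36 40 44
f 40 46 39
f 46 45 37
f 45 42 41
f 42 36 43
f 38 44 39
f 38 39 37
f 38 37 41
f 38 41 43
f 38 43 44
f 39 44 40
f 37 39 46
f 41 37 45
f 43 41 42
f 44 43 36
f 48 47 50
f 48 50 49
f 50 47 51
f 50 51 49
f 51 47 52
f 51 52 49
f 52 47 53
f 52 53 49
f 53 47 54
f 53 54 49
f 54 47 55
f 54 55 49
f 55 47 56
f 55 56 49
f 56 47 57
f 56 57 49
f 57 47 48
f 57 48 49
f 59 61 58
f 62 59 58
f 58 61 60
f 60 62 58
f 59 65 61
f 63 59 62
f 63 65 59
f 61 65 60
f 64 62 60
f 60 65 64
f 64 63 62
f 65 63 64



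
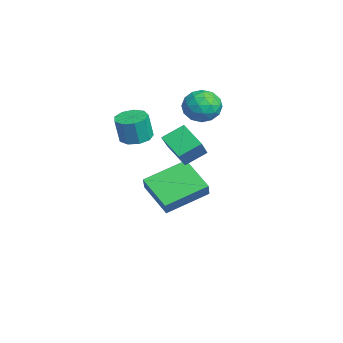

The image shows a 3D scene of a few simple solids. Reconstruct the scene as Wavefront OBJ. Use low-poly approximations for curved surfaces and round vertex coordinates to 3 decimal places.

v -2.977 3.057 2.524
v -2.21 2.782 2.939
v -3.71 1.918 3.121
v -2.943 1.643 3.536
v -3.355 2.415 3.803
v -2.902 3.119 3.433
v -3.018 1.581 2.627
v -2.565 2.285 2.257
v -2.235 1.869 3.002
v -2.443 2.384 3.729
v -3.477 2.316 2.331
v -3.685 2.831 3.058
v -2.529 3.019 2.679
v -3.391 1.681 3.381
v -3.633 2.134 3.538
v -3.182 1.972 3.782
v -2.936 3.218 2.97
v -2.485 3.056 3.214
v -3.158 2.84 3.721
v -3.435 1.644 2.846
v -2.984 1.482 3.09
v -2.738 2.728 2.278
v -2.287 2.566 2.522
v -2.762 1.86 2.339
v -2.093 2.321 2.96
v -2.524 1.652 3.311
v -2.568 1.616 2.777
v -2.302 2.03 2.56
v -2.216 2.624 3.387
v -2.646 1.955 3.739
v -2.888 2.408 3.895
v -2.622 2.822 3.678
v -2.23 2.088 3.425
v -3.274 2.745 2.321
v -3.704 2.076 2.673
v -3.298 1.878 2.382
v -3.032 2.292 2.165
v -3.396 3.048 2.749
v -3.827 2.379 3.1
v -3.618 2.67 3.5
v -3.352 3.084 3.283
v -3.69 2.612 2.635
v -2.822 -0.457 1.438
v -2.087 -0.406 1.374
v -1.962 -0.632 2.618
v -2.698 -0.683 2.682
v -2.283 0.049 1.476
v -2.159 -0.177 2.72
v -2.732 0.267 1.561
v -2.608 0.041 2.804
v -3.223 0.147 1.588
v -3.099 -0.079 2.831
v -3.526 -0.257 1.545
v -3.402 -0.482 2.789
v -3.5 -0.753 1.452
v -3.376 -0.979 2.696
v -3.157 -1.112 1.353
v -3.032 -1.337 2.597
v -2.657 -1.164 1.293
v -2.532 -1.389 2.537
v -2.234 -0.885 1.302
v -2.11 -1.111 2.545
v -3.319 -0.064 -1.836
v -2.699 -0.197 -1.063
v -3.864 1.858 -1.069
v -3.243 1.726 -0.296
v -1.977 0.694 -2.784
v -1.356 0.562 -2.011
v -2.521 2.617 -2.017
v -1.901 2.484 -1.244
v 0.731 0.396 2.465
v 0.552 1.318 3.019
v 1.564 0.976 1.769
v 1.384 1.898 2.323
v 1.916 -0.018 3.537
v 1.736 0.904 4.091
v 2.748 0.562 2.841
v 2.569 1.484 3.395
f 1 38 17
f 38 12 41
f 17 41 6
f 38 41 17
f 1 17 13
f 17 6 18
f 13 18 2
f 17 18 13
f 1 13 22
f 13 2 23
f 22 23 8
f 13 23 22
f 1 22 34
f 22 8 37
f 34 37 11
f 22 37 34
f 1 34 38
f 34 11 42
f 38 42 12
f 34 42 38
f 2 18 29
f 18 6 32
f 29 32 10
f 18 32 29
f 6 41 19
f 41 12 40
f 19 40 5
f 41 40 19
f 12 42 39
f 42 11 35
f 39 35 3
f 42 35 39
f 11 37 36
f 37 8 24
f 36 24 7
f 37 24 36
f 8 23 28
f 23 2 25
f 28 25 9
f 23 25 28
f 4 30 16
f 30 10 31
f 16 31 5
f 30 31 16
f 4 16 14
f 16 5 15
f 14 15 3
f 16 15 14
f 4 14 21
f 14 3 20
f 21 20 7
f 14 20 21
f 4 21 26
f 21 7 27
f 26 27 9
f 21 27 26
f 4 26 30
f 26 9 33
f 30 33 10
f 26 33 30
f 5 31 19
f 31 10 32
f 19 32 6
f 31 32 19
f 3 15 39
f 15 5 40
f 39 40 12
f 15 40 39
f 7 20 36
f 20 3 35
f 36 35 11
f 20 35 36
f 9 27 28
f 27 7 24
f 28 24 8
f 27 24 28
f 10 33 29
f 33 9 25
f 29 25 2
f 33 25 29
f 44 43 47
f 44 47 45
f 45 47 48
f 45 48 46
f 47 43 49
f 47 49 48
f 48 49 50
f 48 50 46
f 49 43 51
f 49 51 50
f 50 51 52
f 50 52 46
f 51 43 53
f 51 53 52
f 52 53 54
f 52 54 46
f 53 43 55
f 53 55 54
f 54 55 56
f 54 56 46
f 55 43 57
f 55 57 56
f 56 57 58
f 56 58 46
f 57 43 59
f 57 59 58
f 58 59 60
f 58 60 46
f 59 43 61
f 59 61 60
f 60 61 62
f 60 62 46
f 61 43 44
f 61 44 62
f 62 44 45
f 62 45 46
f 64 66 63
f 67 64 63
f 63 66 65
f 65 67 63
f 64 70 66
f 68 64 67
f 68 70 64
f 66 70 65
f 69 67 65
f 65 70 69
f 69 68 67
f 70 68 69
f 72 74 71
f 75 72 71
f 71 74 73
f 73 75 71
f 72 78 74
f 76 72 75
f 76 78 72
f 74 78 73
f 77 75 73
f 73 78 77
f 77 76 75
f 78 76 77



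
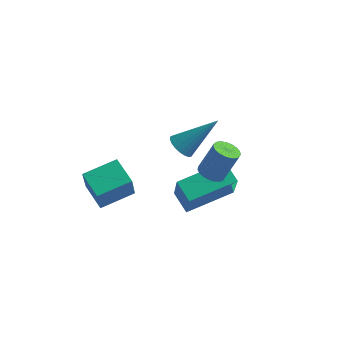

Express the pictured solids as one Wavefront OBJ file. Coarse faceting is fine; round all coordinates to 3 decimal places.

v -0.685 -0.158 0.312
v -0.323 -0.661 0.291
v 0.505 0.638 1.708
v -0.216 -0.51 0.112
v -0.189 -0.298 -0.032
v -0.248 -0.061 -0.116
v -0.383 0.158 -0.127
v -0.57 0.323 -0.061
v -0.777 0.405 0.069
v -0.968 0.389 0.241
v -1.111 0.278 0.426
v -1.179 0.092 0.591
v -1.163 -0.137 0.707
v -1.064 -0.37 0.756
v -0.899 -0.566 0.727
v -0.698 -0.692 0.627
v -0.494 -0.726 0.473
v 1.364 -1.814 0.749
v 1.729 -1.455 0.521
v 2.22 -1.127 1.823
v 1.856 -1.486 2.051
v 1.543 -1.319 0.557
v 2.034 -0.991 1.859
v 1.326 -1.269 0.626
v 1.818 -0.941 1.928
v 1.116 -1.313 0.716
v 1.608 -0.985 2.019
v 0.949 -1.443 0.812
v 1.44 -1.116 2.115
v 0.854 -1.638 0.897
v 1.345 -1.31 2.2
v 0.847 -1.863 0.957
v 1.338 -1.536 2.259
v 0.929 -2.08 0.98
v 1.42 -1.752 2.282
v 1.087 -2.25 0.963
v 1.578 -1.923 2.266
v 1.292 -2.345 0.91
v 1.784 -2.018 2.212
v 1.511 -2.349 0.828
v 2.002 -2.021 2.131
v 1.703 -2.259 0.733
v 2.195 -1.932 2.035
v 1.838 -2.093 0.641
v 2.329 -1.765 1.943
v 1.89 -1.878 0.567
v 2.381 -1.551 1.869
v 1.851 -1.653 0.524
v 2.343 -1.325 1.827
v -0.099 -0.63 -2.503
v -0.871 -0.162 -1.967
v -0.712 0.384 -4.273
v -1.485 0.852 -3.737
v 1.225 1.008 -2.023
v 0.452 1.476 -1.487
v 0.611 2.022 -3.793
v -0.161 2.49 -3.257
v -4.145 -1.637 -2.335
v -3.933 -2.255 -1.008
v -3.217 -0.495 -1.952
v -3.005 -1.114 -0.624
v -3.155 -2.286 -2.796
v -2.943 -2.905 -1.468
v -2.227 -1.145 -2.412
v -2.015 -1.763 -1.085
f 2 1 4
f 2 4 3
f 4 1 5
f 4 5 3
f 5 1 6
f 5 6 3
f 6 1 7
f 6 7 3
f 7 1 8
f 7 8 3
f 8 1 9
f 8 9 3
f 9 1 10
f 9 10 3
f 10 1 11
f 10 11 3
f 11 1 12
f 11 12 3
f 12 1 13
f 12 13 3
f 13 1 14
f 13 14 3
f 14 1 15
f 14 15 3
f 15 1 16
f 15 16 3
f 16 1 17
f 16 17 3
f 17 1 2
f 17 2 3
f 19 18 22
f 19 22 20
f 20 22 23
f 20 23 21
f 22 18 24
f 22 24 23
f 23 24 25
f 23 25 21
f 24 18 26
f 24 26 25
f 25 26 27
f 25 27 21
f 26 18 28
f 26 28 27
f 27 28 29
f 27 29 21
f 28 18 30
f 28 30 29
f 29 30 31
f 29 31 21
f 30 18 32
f 30 32 31
f 31 32 33
f 31 33 21
f 32 18 34
f 32 34 33
f 33 34 35
f 33 35 21
f 34 18 36
f 34 36 35
f 35 36 37
f 35 37 21
f 36 18 38
f 36 38 37
f 37 38 39
f 37 39 21
f 38 18 40
f 38 40 39
f 39 40 41
f 39 41 21
f 40 18 42
f 40 42 41
f 41 42 43
f 41 43 21
f 42 18 44
f 42 44 43
f 43 44 45
f 43 45 21
f 44 18 46
f 44 46 45
f 45 46 47
f 45 47 21
f 46 18 48
f 46 48 47
f 47 48 49
f 47 49 21
f 48 18 19
f 48 19 49
f 49 19 20
f 49 20 21
f 51 53 50
f 54 51 50
f 50 53 52
f 52 54 50
f 51 57 53
f 55 51 54
f 55 57 51
f 53 57 52
f 56 54 52
f 52 57 56
f 56 55 54
f 57 55 56
f 59 61 58
f 62 59 58
f 58 61 60
f 60 62 58
f 59 65 61
f 63 59 62
f 63 65 59
f 61 65 60
f 64 62 60
f 60 65 64
f 64 63 62
f 65 63 64



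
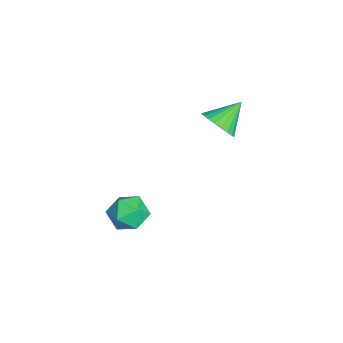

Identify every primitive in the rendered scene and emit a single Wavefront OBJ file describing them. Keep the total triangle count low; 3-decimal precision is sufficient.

v 1.989 0.617 -3.653
v 2.653 0.987 -3.445
v 2.527 -0.507 -3.375
v 3.191 -0.137 -3.167
v 2.543 -0.061 -2.725
v 2.21 0.633 -2.897
v 2.97 -0.153 -3.923
v 2.637 0.541 -4.095
v 3.26 0.511 -3.612
v 2.996 0.568 -2.871
v 2.184 -0.088 -3.949
v 1.92 -0.031 -3.208
v -1.806 3.541 -2.889
v -1.12 3.817 -2.676
v -2.394 4.419 -2.131
v -1.178 3.986 -2.917
v -1.333 4.087 -3.154
v -1.559 4.105 -3.351
v -1.823 4.038 -3.477
v -2.085 3.894 -3.514
v -2.304 3.697 -3.455
v -2.447 3.476 -3.311
v -2.493 3.265 -3.102
v -2.434 3.096 -2.86
v -2.28 2.995 -2.623
v -2.053 2.977 -2.427
v -1.789 3.045 -2.301
v -1.528 3.188 -2.264
v -1.309 3.385 -2.322
v -1.165 3.606 -2.467
f 1 12 6
f 1 6 2
f 1 2 8
f 1 8 11
f 1 11 12
f 2 6 10
f 6 12 5
f 12 11 3
f 11 8 7
f 8 2 9
f 4 10 5
f 4 5 3
f 4 3 7
f 4 7 9
f 4 9 10
f 5 10 6
f 3 5 12
f 7 3 11
f 9 7 8
f 10 9 2
f 14 13 16
f 14 16 15
f 16 13 17
f 16 17 15
f 17 13 18
f 17 18 15
f 18 13 19
f 18 19 15
f 19 13 20
f 19 20 15
f 20 13 21
f 20 21 15
f 21 13 22
f 21 22 15
f 22 13 23
f 22 23 15
f 23 13 24
f 23 24 15
f 24 13 25
f 24 25 15
f 25 13 26
f 25 26 15
f 26 13 27
f 26 27 15
f 27 13 28
f 27 28 15
f 28 13 29
f 28 29 15
f 29 13 30
f 29 30 15
f 30 13 14
f 30 14 15



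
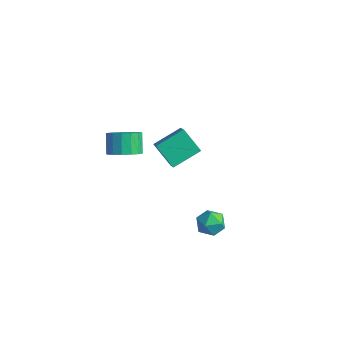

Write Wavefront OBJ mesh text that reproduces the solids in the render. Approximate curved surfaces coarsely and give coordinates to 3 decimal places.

v -2.178 0.219 0.409
v -1.192 -0.608 1.581
v -1.644 1.794 1.071
v -0.658 0.968 2.242
v -0.942 0.232 -0.622
v 0.044 -0.594 0.549
v -0.408 1.808 0.039
v 0.578 0.981 1.211
v -2.957 -1.213 0.073
v -2.103 -0.978 0.492
v -2.748 -0.333 1.446
v -3.603 -0.567 1.027
v -2.2 -0.599 0.17
v -2.845 0.047 1.123
v -2.499 -0.384 -0.178
v -3.145 0.262 0.775
v -2.922 -0.391 -0.459
v -3.567 0.255 0.494
v -3.354 -0.618 -0.598
v -3.999 0.027 0.356
v -3.679 -1.005 -0.556
v -4.325 -0.359 0.397
v -3.812 -1.447 -0.346
v -4.457 -0.802 0.608
v -3.715 -1.827 -0.023
v -4.36 -1.181 0.93
v -3.415 -2.042 0.325
v -4.061 -1.396 1.278
v -2.993 -2.035 0.606
v -3.638 -1.389 1.559
v -2.561 -1.807 0.744
v -3.206 -1.162 1.698
v -2.235 -1.421 0.703
v -2.881 -0.775 1.656
v 3.077 -1.262 -0.497
v 3.497 -1.039 -1.216
v 3.923 -2.361 -0.344
v 4.343 -2.138 -1.063
v 4.41 -1.649 -0.356
v 3.887 -0.97 -0.45
v 3.533 -2.43 -1.11
v 3.01 -1.751 -1.204
v 3.778 -1.761 -1.595
v 4.32 -1.278 -1.129
v 3.1 -2.122 -0.431
v 3.642 -1.639 0.035
f 2 4 1
f 5 2 1
f 1 4 3
f 3 5 1
f 2 8 4
f 6 2 5
f 6 8 2
f 4 8 3
f 7 5 3
f 3 8 7
f 7 6 5
f 8 6 7
f 10 9 13
f 10 13 11
f 11 13 14
f 11 14 12
f 13 9 15
f 13 15 14
f 14 15 16
f 14 16 12
f 15 9 17
f 15 17 16
f 16 17 18
f 16 18 12
f 17 9 19
f 17 19 18
f 18 19 20
f 18 20 12
f 19 9 21
f 19 21 20
f 20 21 22
f 20 22 12
f 21 9 23
f 21 23 22
f 22 23 24
f 22 24 12
f 23 9 25
f 23 25 24
f 24 25 26
f 24 26 12
f 25 9 27
f 25 27 26
f 26 27 28
f 26 28 12
f 27 9 29
f 27 29 28
f 28 29 30
f 28 30 12
f 29 9 31
f 29 31 30
f 30 31 32
f 30 32 12
f 31 9 33
f 31 33 32
f 32 33 34
f 32 34 12
f 33 9 10
f 33 10 34
f 34 10 11
f 34 11 12
f 35 46 40
f 35 40 36
f 35 36 42
f 35 42 45
f 35 45 46
f 36 40 44
f 40 46 39
f 46 45 37
f 45 42 41
f 42 36 43
f 38 44 39
f 38 39 37
f 38 37 41
f 38 41 43
f 38 43 44
f 39 44 40
f 37 39 46
f 41 37 45
f 43 41 42
f 44 43 36



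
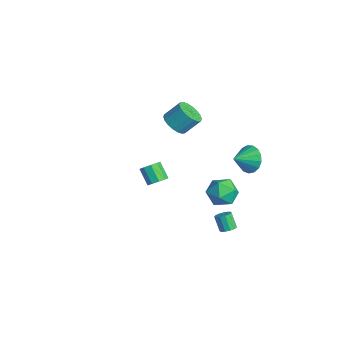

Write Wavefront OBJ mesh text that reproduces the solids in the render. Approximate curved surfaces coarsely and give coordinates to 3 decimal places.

v 3.847 2.015 3.627
v 4.66 1.949 3.159
v 4.073 0.925 4.173
v 4.771 2.163 3.539
v 4.671 2.342 3.939
v 4.382 2.447 4.268
v 3.971 2.453 4.449
v 3.531 2.358 4.443
v 3.163 2.185 4.249
v 2.953 1.973 3.913
v 2.947 1.77 3.511
v 3.147 1.624 3.136
v 3.508 1.567 2.873
v 3.946 1.613 2.783
v 4.362 1.751 2.886
v 3.543 -3.321 3.196
v 3.898 -3.014 3.602
v 3.092 -3.153 4.41
v 2.737 -3.459 4.004
v 3.645 -2.743 3.396
v 2.839 -2.882 4.205
v 3.344 -2.742 3.097
v 2.538 -2.881 3.906
v 3.137 -3.011 2.844
v 2.331 -3.15 3.653
v 3.119 -3.426 2.755
v 2.313 -3.565 3.564
v 3.3 -3.791 2.873
v 2.494 -3.93 3.682
v 3.594 -3.936 3.141
v 2.789 -4.075 3.95
v 3.865 -3.793 3.435
v 3.059 -3.932 4.244
v 3.985 -3.429 3.617
v 3.179 -3.568 4.426
v 3.602 0.929 -2.366
v 4.036 0.855 -2.11
v 3.492 0.756 -1.217
v 3.058 0.831 -1.474
v 3.989 1.138 -2.108
v 3.445 1.04 -1.215
v 3.818 1.355 -2.188
v 3.274 1.257 -1.295
v 3.579 1.437 -2.324
v 3.035 1.339 -1.432
v 3.347 1.358 -2.474
v 2.803 1.259 -1.582
v 3.196 1.142 -2.59
v 2.652 1.044 -1.697
v 3.174 0.859 -2.635
v 2.63 0.761 -1.742
v 3.288 0.598 -2.594
v 2.744 0.5 -1.702
v 3.501 0.443 -2.481
v 2.957 0.344 -1.589
v 3.747 0.441 -2.332
v 3.203 0.343 -1.439
v 3.946 0.595 -2.193
v 3.402 0.497 -1.301
v 1.359 2.593 -1.429
v 1.883 2.104 -0.645
v 0.517 1.136 -1.775
v 1.041 0.647 -0.991
v 0.322 1.396 -0.764
v 0.843 2.296 -0.55
v 1.557 0.944 -1.87
v 2.078 1.844 -1.656
v 2.005 1.085 -0.917
v 1.242 1.364 -0.234
v 1.158 1.876 -2.186
v 0.395 2.155 -1.503
v -3.889 0.813 1.399
v -3.056 0.93 1.078
v -2.799 1.844 2.08
v -3.631 1.727 2.401
v -3.268 1.207 0.88
v -3.01 2.121 1.882
v -3.603 1.406 0.785
v -3.345 2.319 1.787
v -3.994 1.487 0.812
v -3.736 2.4 1.813
v -4.364 1.435 0.955
v -4.107 2.348 1.956
v -4.641 1.259 1.186
v -4.383 2.173 2.187
v -4.768 0.996 1.459
v -4.51 1.909 2.461
v -4.721 0.696 1.72
v -4.464 1.61 2.722
v -4.51 0.419 1.918
v -4.252 1.333 2.92
v -4.175 0.221 2.013
v -3.917 1.134 3.015
v -3.784 0.14 1.987
v -3.526 1.053 2.988
v -3.413 0.192 1.844
v -3.156 1.105 2.845
v -3.137 0.367 1.613
v -2.879 1.281 2.614
v -3.01 0.631 1.339
v -2.752 1.544 2.341
f 2 1 4
f 2 4 3
f 4 1 5
f 4 5 3
f 5 1 6
f 5 6 3
f 6 1 7
f 6 7 3
f 7 1 8
f 7 8 3
f 8 1 9
f 8 9 3
f 9 1 10
f 9 10 3
f 10 1 11
f 10 11 3
f 11 1 12
f 11 12 3
f 12 1 13
f 12 13 3
f 13 1 14
f 13 14 3
f 14 1 15
f 14 15 3
f 15 1 2
f 15 2 3
f 17 16 20
f 17 20 18
f 18 20 21
f 18 21 19
f 20 16 22
f 20 22 21
f 21 22 23
f 21 23 19
f 22 16 24
f 22 24 23
f 23 24 25
f 23 25 19
f 24 16 26
f 24 26 25
f 25 26 27
f 25 27 19
f 26 16 28
f 26 28 27
f 27 28 29
f 27 29 19
f 28 16 30
f 28 30 29
f 29 30 31
f 29 31 19
f 30 16 32
f 30 32 31
f 31 32 33
f 31 33 19
f 32 16 34
f 32 34 33
f 33 34 35
f 33 35 19
f 34 16 17
f 34 17 35
f 35 17 18
f 35 18 19
f 37 36 40
f 37 40 38
f 38 40 41
f 38 41 39
f 40 36 42
f 40 42 41
f 41 42 43
f 41 43 39
f 42 36 44
f 42 44 43
f 43 44 45
f 43 45 39
f 44 36 46
f 44 46 45
f 45 46 47
f 45 47 39
f 46 36 48
f 46 48 47
f 47 48 49
f 47 49 39
f 48 36 50
f 48 50 49
f 49 50 51
f 49 51 39
f 50 36 52
f 50 52 51
f 51 52 53
f 51 53 39
f 52 36 54
f 52 54 53
f 53 54 55
f 53 55 39
f 54 36 56
f 54 56 55
f 55 56 57
f 55 57 39
f 56 36 58
f 56 58 57
f 57 58 59
f 57 59 39
f 58 36 37
f 58 37 59
f 59 37 38
f 59 38 39
f 60 71 65
f 60 65 61
f 60 61 67
f 60 67 70
f 60 70 71
f 61 65 69
f 65 71 64
f 71 70 62
f 70 67 66
f 67 61 68
f 63 69 64
f 63 64 62
f 63 62 66
f 63 66 68
f 63 68 69
f 64 69 65
f 62 64 71
f 66 62 70
f 68 66 67
f 69 68 61
f 73 72 76
f 73 76 74
f 74 76 77
f 74 77 75
f 76 72 78
f 76 78 77
f 77 78 79
f 77 79 75
f 78 72 80
f 78 80 79
f 79 80 81
f 79 81 75
f 80 72 82
f 80 82 81
f 81 82 83
f 81 83 75
f 82 72 84
f 82 84 83
f 83 84 85
f 83 85 75
f 84 72 86
f 84 86 85
f 85 86 87
f 85 87 75
f 86 72 88
f 86 88 87
f 87 88 89
f 87 89 75
f 88 72 90
f 88 90 89
f 89 90 91
f 89 91 75
f 90 72 92
f 90 92 91
f 91 92 93
f 91 93 75
f 92 72 94
f 92 94 93
f 93 94 95
f 93 95 75
f 94 72 96
f 94 96 95
f 95 96 97
f 95 97 75
f 96 72 98
f 96 98 97
f 97 98 99
f 97 99 75
f 98 72 100
f 98 100 99
f 99 100 101
f 99 101 75
f 100 72 73
f 100 73 101
f 101 73 74
f 101 74 75



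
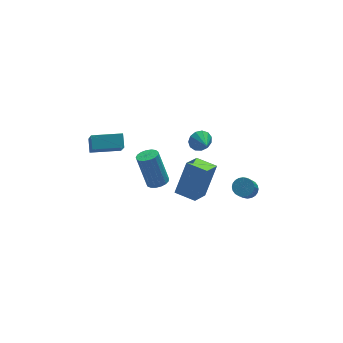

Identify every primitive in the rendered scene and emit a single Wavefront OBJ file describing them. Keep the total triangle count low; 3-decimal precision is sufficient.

v 3.894 -2.586 -3.215
v 4.456 -2.652 -3.015
v 3.728 -3.859 -1.365
v 3.166 -3.794 -1.565
v 4.39 -2.458 -2.902
v 3.661 -3.665 -1.252
v 4.248 -2.283 -2.837
v 3.52 -3.491 -1.187
v 4.052 -2.155 -2.829
v 3.324 -3.362 -1.18
v 3.832 -2.092 -2.88
v 3.104 -3.3 -1.231
v 3.622 -2.105 -2.982
v 2.894 -3.312 -1.333
v 3.453 -2.19 -3.12
v 2.725 -3.398 -1.47
v 3.351 -2.337 -3.272
v 2.623 -3.544 -1.622
v 3.332 -2.521 -3.415
v 2.604 -3.728 -1.765
v 3.399 -2.715 -3.528
v 2.67 -3.922 -1.878
v 3.54 -2.889 -3.593
v 2.812 -4.097 -1.943
v 3.736 -3.018 -3.6
v 3.008 -4.225 -1.951
v 3.956 -3.08 -3.549
v 3.228 -4.288 -1.9
v 4.166 -3.068 -3.447
v 3.438 -4.275 -1.798
v 4.335 -2.982 -3.31
v 3.607 -4.19 -1.66
v 4.437 -2.836 -3.158
v 3.709 -4.043 -1.508
v -4.398 -1.6 2.16
v -4.251 -0.948 2.701
v -4.216 -0.412 0.676
v -4.07 0.24 1.216
v -2.77 -1.92 2.104
v -2.624 -1.268 2.644
v -2.589 -0.732 0.619
v -2.442 -0.08 1.16
v -0.082 -2.108 -2.634
v 0.784 -1.531 -0.833
v 0.811 -1.229 -3.345
v 1.677 -0.652 -1.544
v 0.743 -3.028 -2.736
v 1.609 -2.451 -0.935
v 1.636 -2.149 -3.447
v 2.502 -1.572 -1.646
v -1.104 -2.361 -1.068
v -0.535 -2.116 -1.036
v -0.907 -1.495 0.839
v -1.476 -1.739 0.808
v -0.702 -1.895 -1.142
v -1.073 -1.273 0.733
v -0.961 -1.78 -1.232
v -1.332 -1.159 0.644
v -1.253 -1.799 -1.283
v -1.624 -1.177 0.592
v -1.51 -1.946 -1.285
v -1.882 -1.324 0.59
v -1.675 -2.188 -1.238
v -2.046 -1.567 0.637
v -1.709 -2.47 -1.151
v -2.08 -1.848 0.724
v -1.604 -2.727 -1.045
v -1.976 -2.105 0.83
v -1.385 -2.9 -0.945
v -1.757 -2.278 0.93
v -1.102 -2.949 -0.872
v -1.473 -2.328 1.003
v -0.819 -2.864 -0.844
v -1.19 -2.242 1.031
v -0.601 -2.663 -0.868
v -0.973 -2.042 1.007
v -0.499 -2.393 -0.937
v -0.87 -1.772 0.938
v 1.704 -1.094 0.422
v 2.058 -1.312 -0.104
v 1.736 -2.046 0.838
v 2.309 -1.191 0.151
v 2.368 -1.04 0.492
v 2.216 -0.906 0.811
v 1.901 -0.831 1.006
v 1.524 -0.84 1.015
v 1.204 -0.93 0.836
v 1.042 -1.071 0.525
v 1.091 -1.22 0.182
v 1.334 -1.329 -0.086
v 1.695 -1.363 -0.192
f 2 1 5
f 2 5 3
f 3 5 6
f 3 6 4
f 5 1 7
f 5 7 6
f 6 7 8
f 6 8 4
f 7 1 9
f 7 9 8
f 8 9 10
f 8 10 4
f 9 1 11
f 9 11 10
f 10 11 12
f 10 12 4
f 11 1 13
f 11 13 12
f 12 13 14
f 12 14 4
f 13 1 15
f 13 15 14
f 14 15 16
f 14 16 4
f 15 1 17
f 15 17 16
f 16 17 18
f 16 18 4
f 17 1 19
f 17 19 18
f 18 19 20
f 18 20 4
f 19 1 21
f 19 21 20
f 20 21 22
f 20 22 4
f 21 1 23
f 21 23 22
f 22 23 24
f 22 24 4
f 23 1 25
f 23 25 24
f 24 25 26
f 24 26 4
f 25 1 27
f 25 27 26
f 26 27 28
f 26 28 4
f 27 1 29
f 27 29 28
f 28 29 30
f 28 30 4
f 29 1 31
f 29 31 30
f 30 31 32
f 30 32 4
f 31 1 33
f 31 33 32
f 32 33 34
f 32 34 4
f 33 1 2
f 33 2 34
f 34 2 3
f 34 3 4
f 36 38 35
f 39 36 35
f 35 38 37
f 37 39 35
f 36 42 38
f 40 36 39
f 40 42 36
f 38 42 37
f 41 39 37
f 37 42 41
f 41 40 39
f 42 40 41
f 44 46 43
f 47 44 43
f 43 46 45
f 45 47 43
f 44 50 46
f 48 44 47
f 48 50 44
f 46 50 45
f 49 47 45
f 45 50 49
f 49 48 47
f 50 48 49
f 52 51 55
f 52 55 53
f 53 55 56
f 53 56 54
f 55 51 57
f 55 57 56
f 56 57 58
f 56 58 54
f 57 51 59
f 57 59 58
f 58 59 60
f 58 60 54
f 59 51 61
f 59 61 60
f 60 61 62
f 60 62 54
f 61 51 63
f 61 63 62
f 62 63 64
f 62 64 54
f 63 51 65
f 63 65 64
f 64 65 66
f 64 66 54
f 65 51 67
f 65 67 66
f 66 67 68
f 66 68 54
f 67 51 69
f 67 69 68
f 68 69 70
f 68 70 54
f 69 51 71
f 69 71 70
f 70 71 72
f 70 72 54
f 71 51 73
f 71 73 72
f 72 73 74
f 72 74 54
f 73 51 75
f 73 75 74
f 74 75 76
f 74 76 54
f 75 51 77
f 75 77 76
f 76 77 78
f 76 78 54
f 77 51 52
f 77 52 78
f 78 52 53
f 78 53 54
f 80 79 82
f 80 82 81
f 82 79 83
f 82 83 81
f 83 79 84
f 83 84 81
f 84 79 85
f 84 85 81
f 85 79 86
f 85 86 81
f 86 79 87
f 86 87 81
f 87 79 88
f 87 88 81
f 88 79 89
f 88 89 81
f 89 79 90
f 89 90 81
f 90 79 91
f 90 91 81
f 91 79 80
f 91 80 81



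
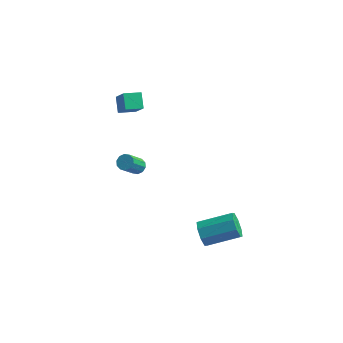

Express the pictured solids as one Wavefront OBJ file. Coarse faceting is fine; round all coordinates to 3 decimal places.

v -3.651 0.849 1.23
v -4.042 1.565 1.876
v -2.842 1.458 1.044
v -3.233 2.174 1.689
v -2.967 0.266 2.291
v -3.358 0.982 2.936
v -2.158 0.875 2.104
v -2.549 1.591 2.75
v 2.849 -3.765 -2.922
v 3.226 -4.012 -3.595
v 4.928 -3.221 -2.931
v 4.551 -2.975 -2.258
v 2.985 -3.444 -3.653
v 4.686 -2.653 -2.989
v 2.664 -3.064 -3.282
v 4.365 -2.273 -2.619
v 2.452 -3.095 -2.701
v 4.153 -2.304 -2.037
v 2.472 -3.519 -2.249
v 4.174 -2.728 -1.585
v 2.714 -4.087 -2.191
v 4.415 -3.296 -1.527
v 3.035 -4.467 -2.561
v 4.736 -3.676 -1.898
v 3.247 -4.436 -3.143
v 4.948 -3.645 -2.479
v -1.41 -2.095 -0.02
v -0.991 -2.366 -0.121
v -1.31 -3.296 1.038
v -1.73 -3.025 1.14
v -0.913 -2.138 0.083
v -1.232 -3.069 1.242
v -1.025 -1.894 0.247
v -1.344 -2.825 1.407
v -1.284 -1.727 0.31
v -1.604 -2.657 1.469
v -1.592 -1.7 0.247
v -1.911 -2.63 1.406
v -1.83 -1.824 0.082
v -2.149 -2.754 1.241
v -1.908 -2.051 -0.122
v -2.227 -2.982 1.037
v -1.796 -2.295 -0.287
v -2.115 -3.226 0.873
v -1.536 -2.463 -0.349
v -1.856 -3.393 0.81
v -1.229 -2.49 -0.286
v -1.548 -3.42 0.873
f 2 4 1
f 5 2 1
f 1 4 3
f 3 5 1
f 2 8 4
f 6 2 5
f 6 8 2
f 4 8 3
f 7 5 3
f 3 8 7
f 7 6 5
f 8 6 7
f 10 9 13
f 10 13 11
f 11 13 14
f 11 14 12
f 13 9 15
f 13 15 14
f 14 15 16
f 14 16 12
f 15 9 17
f 15 17 16
f 16 17 18
f 16 18 12
f 17 9 19
f 17 19 18
f 18 19 20
f 18 20 12
f 19 9 21
f 19 21 20
f 20 21 22
f 20 22 12
f 21 9 23
f 21 23 22
f 22 23 24
f 22 24 12
f 23 9 25
f 23 25 24
f 24 25 26
f 24 26 12
f 25 9 10
f 25 10 26
f 26 10 11
f 26 11 12
f 28 27 31
f 28 31 29
f 29 31 32
f 29 32 30
f 31 27 33
f 31 33 32
f 32 33 34
f 32 34 30
f 33 27 35
f 33 35 34
f 34 35 36
f 34 36 30
f 35 27 37
f 35 37 36
f 36 37 38
f 36 38 30
f 37 27 39
f 37 39 38
f 38 39 40
f 38 40 30
f 39 27 41
f 39 41 40
f 40 41 42
f 40 42 30
f 41 27 43
f 41 43 42
f 42 43 44
f 42 44 30
f 43 27 45
f 43 45 44
f 44 45 46
f 44 46 30
f 45 27 47
f 45 47 46
f 46 47 48
f 46 48 30
f 47 27 28
f 47 28 48
f 48 28 29
f 48 29 30

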